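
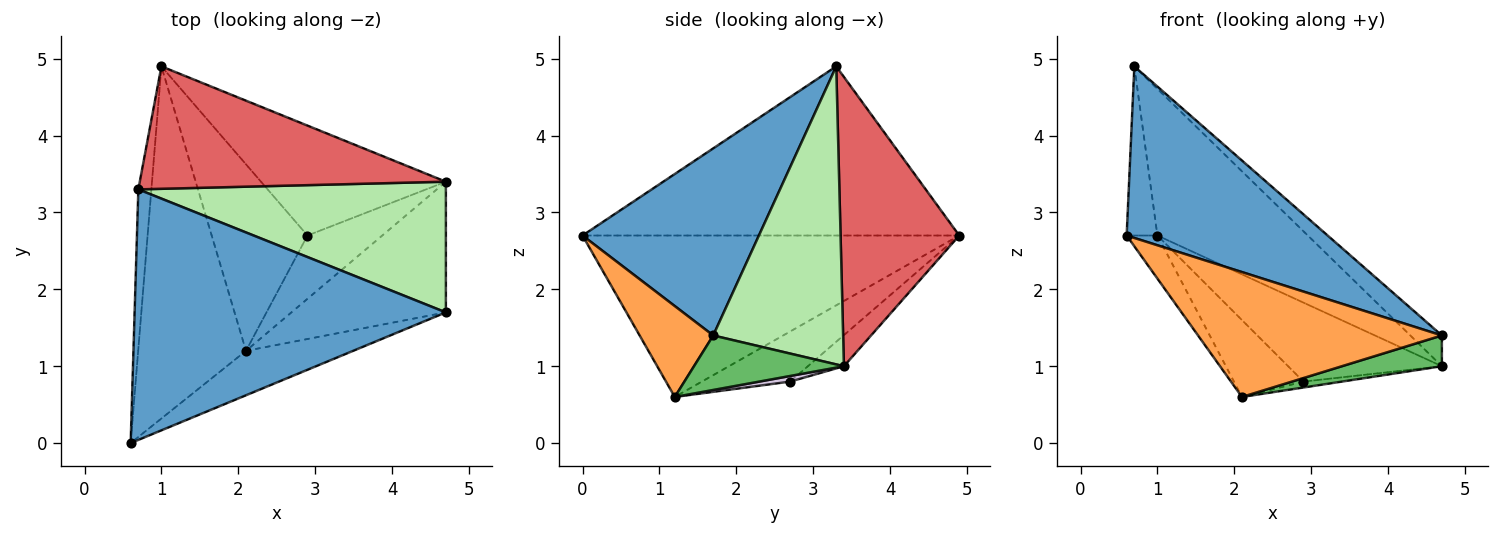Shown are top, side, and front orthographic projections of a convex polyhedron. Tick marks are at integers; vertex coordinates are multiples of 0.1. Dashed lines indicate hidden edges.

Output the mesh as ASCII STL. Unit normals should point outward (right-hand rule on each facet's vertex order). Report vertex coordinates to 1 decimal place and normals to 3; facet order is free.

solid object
 facet normal 0.444 -0.506 0.739
  outer loop
   vertex 0.7 3.3 4.9
   vertex 0.6 0.0 2.7
   vertex 4.7 1.7 1.4
  endloop
 endfacet
 facet normal -0.994 0.081 -0.077
  outer loop
   vertex 0.7 3.3 4.9
   vertex 1.0 4.9 2.7
   vertex 0.6 0.0 2.7
  endloop
 endfacet
 facet normal 0.273 -0.906 -0.322
  outer loop
   vertex 2.1 1.2 0.6
   vertex 4.7 1.7 1.4
   vertex 0.6 0.0 2.7
  endloop
 endfacet
 facet normal -0.830 0.068 -0.554
  outer loop
   vertex 2.1 1.2 0.6
   vertex 0.6 0.0 2.7
   vertex 1.0 4.9 2.7
  endloop
 endfacet
 facet normal 0.325 -0.217 -0.921
  outer loop
   vertex 4.7 3.4 1.0
   vertex 4.7 1.7 1.4
   vertex 2.1 1.2 0.6
  endloop
 endfacet
 facet normal 0.686 0.167 0.708
  outer loop
   vertex 4.7 3.4 1.0
   vertex 0.7 3.3 4.9
   vertex 4.7 1.7 1.4
  endloop
 endfacet
 facet normal 0.518 0.657 0.548
  outer loop
   vertex 4.7 3.4 1.0
   vertex 1.0 4.9 2.7
   vertex 0.7 3.3 4.9
  endloop
 endfacet
 facet normal -0.435 0.343 -0.832
  outer loop
   vertex 2.9 2.7 0.8
   vertex 2.1 1.2 0.6
   vertex 1.0 4.9 2.7
  endloop
 endfacet
 facet normal -0.135 0.578 -0.805
  outer loop
   vertex 2.9 2.7 0.8
   vertex 1.0 4.9 2.7
   vertex 4.7 3.4 1.0
  endloop
 endfacet
 facet normal 0.074 0.093 -0.993
  outer loop
   vertex 2.9 2.7 0.8
   vertex 4.7 3.4 1.0
   vertex 2.1 1.2 0.6
  endloop
 endfacet
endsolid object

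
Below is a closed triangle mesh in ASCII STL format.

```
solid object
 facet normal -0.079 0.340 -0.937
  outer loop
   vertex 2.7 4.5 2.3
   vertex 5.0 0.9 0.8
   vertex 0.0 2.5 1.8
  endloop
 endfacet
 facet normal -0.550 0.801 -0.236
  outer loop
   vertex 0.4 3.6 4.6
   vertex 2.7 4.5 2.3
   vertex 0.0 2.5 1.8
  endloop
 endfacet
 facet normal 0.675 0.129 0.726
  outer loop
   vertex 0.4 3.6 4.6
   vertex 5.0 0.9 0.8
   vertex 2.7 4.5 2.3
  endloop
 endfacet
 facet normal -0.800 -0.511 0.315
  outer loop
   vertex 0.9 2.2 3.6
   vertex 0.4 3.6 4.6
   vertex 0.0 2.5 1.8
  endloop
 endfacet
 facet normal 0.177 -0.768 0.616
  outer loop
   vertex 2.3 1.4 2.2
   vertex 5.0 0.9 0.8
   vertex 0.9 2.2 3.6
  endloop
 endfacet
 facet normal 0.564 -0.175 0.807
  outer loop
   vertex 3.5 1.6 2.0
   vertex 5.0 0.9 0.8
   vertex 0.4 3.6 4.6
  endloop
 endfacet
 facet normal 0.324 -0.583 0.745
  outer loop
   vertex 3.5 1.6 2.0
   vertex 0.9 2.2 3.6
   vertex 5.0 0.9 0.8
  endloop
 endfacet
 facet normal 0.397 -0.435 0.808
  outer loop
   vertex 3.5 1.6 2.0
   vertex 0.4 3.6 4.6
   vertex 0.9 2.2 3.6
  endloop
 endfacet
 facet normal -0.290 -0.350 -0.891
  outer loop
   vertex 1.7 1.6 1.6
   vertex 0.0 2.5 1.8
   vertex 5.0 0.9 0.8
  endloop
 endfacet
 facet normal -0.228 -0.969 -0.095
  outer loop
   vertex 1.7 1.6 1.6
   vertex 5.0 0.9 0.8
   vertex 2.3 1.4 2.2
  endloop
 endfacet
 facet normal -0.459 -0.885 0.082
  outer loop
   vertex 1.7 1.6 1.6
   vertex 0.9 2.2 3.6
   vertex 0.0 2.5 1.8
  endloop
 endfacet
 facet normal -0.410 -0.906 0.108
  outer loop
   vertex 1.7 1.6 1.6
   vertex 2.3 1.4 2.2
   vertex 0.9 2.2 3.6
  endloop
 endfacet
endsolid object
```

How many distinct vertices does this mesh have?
8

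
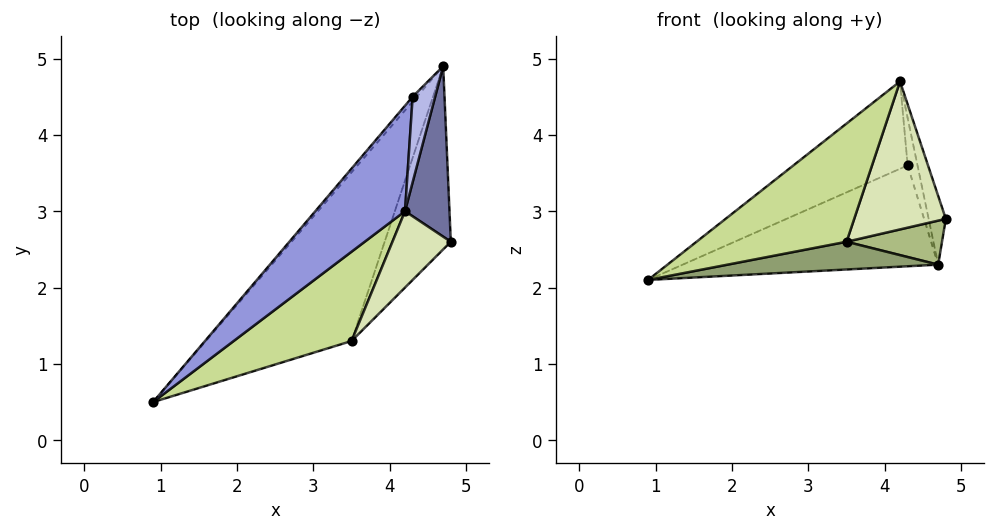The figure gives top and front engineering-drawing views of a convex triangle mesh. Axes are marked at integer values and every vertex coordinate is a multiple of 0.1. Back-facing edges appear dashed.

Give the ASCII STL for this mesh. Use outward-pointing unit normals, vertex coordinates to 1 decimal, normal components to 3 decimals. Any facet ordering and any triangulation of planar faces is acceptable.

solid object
 facet normal 0.950 0.117 0.291
  outer loop
   vertex 4.2 3.0 4.7
   vertex 4.8 2.6 2.9
   vertex 4.7 4.9 2.3
  endloop
 endfacet
 facet normal -0.756 0.654 -0.031
  outer loop
   vertex 4.3 4.5 3.6
   vertex 4.7 4.9 2.3
   vertex 0.9 0.5 2.1
  endloop
 endfacet
 facet normal -0.737 0.431 0.521
  outer loop
   vertex 4.3 4.5 3.6
   vertex 0.9 0.5 2.1
   vertex 4.2 3.0 4.7
  endloop
 endfacet
 facet normal 0.921 0.189 0.341
  outer loop
   vertex 4.3 4.5 3.6
   vertex 4.2 3.0 4.7
   vertex 4.7 4.9 2.3
  endloop
 endfacet
 facet normal 0.233 -0.158 -0.960
  outer loop
   vertex 3.5 1.3 2.6
   vertex 0.9 0.5 2.1
   vertex 4.7 4.9 2.3
  endloop
 endfacet
 facet normal 0.416 -0.212 -0.884
  outer loop
   vertex 3.5 1.3 2.6
   vertex 4.7 4.9 2.3
   vertex 4.8 2.6 2.9
  endloop
 endfacet
 facet normal 0.129 -0.791 0.598
  outer loop
   vertex 3.5 1.3 2.6
   vertex 4.2 3.0 4.7
   vertex 0.9 0.5 2.1
  endloop
 endfacet
 facet normal 0.616 -0.700 0.361
  outer loop
   vertex 3.5 1.3 2.6
   vertex 4.8 2.6 2.9
   vertex 4.2 3.0 4.7
  endloop
 endfacet
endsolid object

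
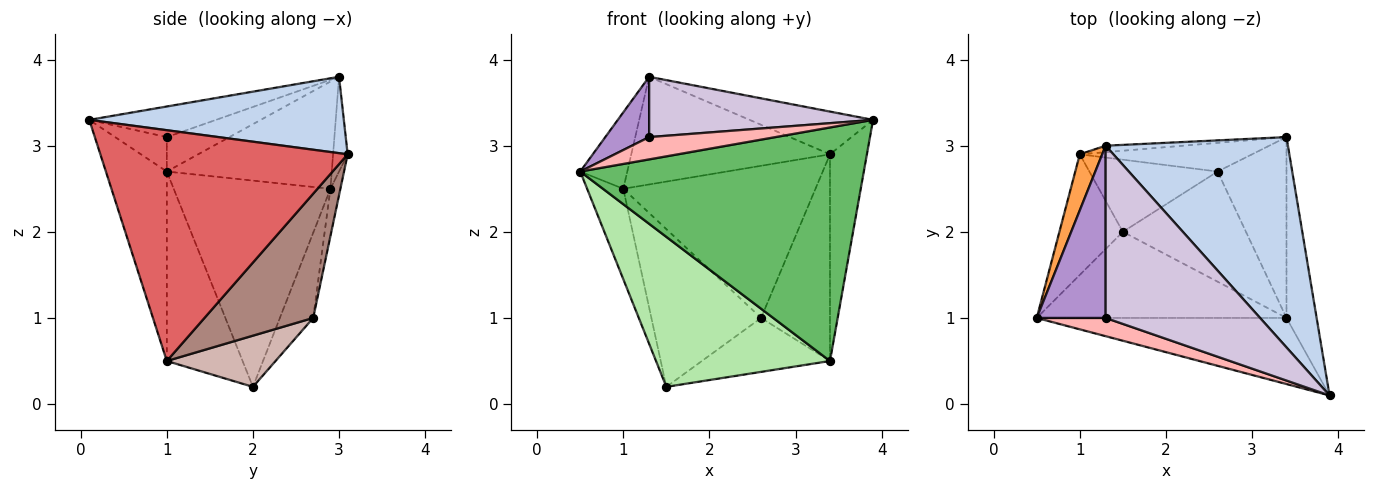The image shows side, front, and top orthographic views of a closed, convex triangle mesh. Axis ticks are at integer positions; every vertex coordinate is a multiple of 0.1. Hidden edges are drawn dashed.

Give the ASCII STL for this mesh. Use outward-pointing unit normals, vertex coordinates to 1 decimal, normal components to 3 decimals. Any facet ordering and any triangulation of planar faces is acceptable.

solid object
 facet normal -0.933 0.215 -0.287
  outer loop
   vertex 1.0 2.9 2.5
   vertex 1.5 2.0 0.2
   vertex 0.5 1.0 2.7
  endloop
 endfacet
 facet normal 0.380 0.184 0.907
  outer loop
   vertex 1.3 3.0 3.8
   vertex 3.9 0.1 3.3
   vertex 3.4 3.1 2.9
  endloop
 endfacet
 facet normal -0.943 0.269 0.197
  outer loop
   vertex 1.3 3.0 3.8
   vertex 1.0 2.9 2.5
   vertex 0.5 1.0 2.7
  endloop
 endfacet
 facet normal -0.073 0.996 -0.060
  outer loop
   vertex 1.3 3.0 3.8
   vertex 3.4 3.1 2.9
   vertex 1.0 2.9 2.5
  endloop
 endfacet
 facet normal -0.202 -0.942 -0.267
  outer loop
   vertex 3.4 1.0 0.5
   vertex 3.9 0.1 3.3
   vertex 0.5 1.0 2.7
  endloop
 endfacet
 facet normal -0.353 -0.811 -0.466
  outer loop
   vertex 3.4 1.0 0.5
   vertex 0.5 1.0 2.7
   vertex 1.5 2.0 0.2
  endloop
 endfacet
 facet normal 0.981 0.146 -0.128
  outer loop
   vertex 3.4 1.0 0.5
   vertex 3.4 3.1 2.9
   vertex 3.9 0.1 3.3
  endloop
 endfacet
 facet normal -0.302 -0.738 0.604
  outer loop
   vertex 1.3 1.0 3.1
   vertex 0.5 1.0 2.7
   vertex 3.9 0.1 3.3
  endloop
 endfacet
 facet normal -0.427 -0.299 0.854
  outer loop
   vertex 1.3 1.0 3.1
   vertex 1.3 3.0 3.8
   vertex 0.5 1.0 2.7
  endloop
 endfacet
 facet normal -0.184 -0.325 0.928
  outer loop
   vertex 1.3 1.0 3.1
   vertex 3.9 0.1 3.3
   vertex 1.3 3.0 3.8
  endloop
 endfacet
 facet normal 0.765 0.485 -0.424
  outer loop
   vertex 2.6 2.7 1.0
   vertex 3.4 3.1 2.9
   vertex 3.4 1.0 0.5
  endloop
 endfacet
 facet normal 0.350 0.412 -0.841
  outer loop
   vertex 2.6 2.7 1.0
   vertex 3.4 1.0 0.5
   vertex 1.5 2.0 0.2
  endloop
 endfacet
 facet normal -0.051 0.981 -0.185
  outer loop
   vertex 2.6 2.7 1.0
   vertex 1.0 2.9 2.5
   vertex 3.4 3.1 2.9
  endloop
 endfacet
 facet normal -0.266 0.877 -0.401
  outer loop
   vertex 2.6 2.7 1.0
   vertex 1.5 2.0 0.2
   vertex 1.0 2.9 2.5
  endloop
 endfacet
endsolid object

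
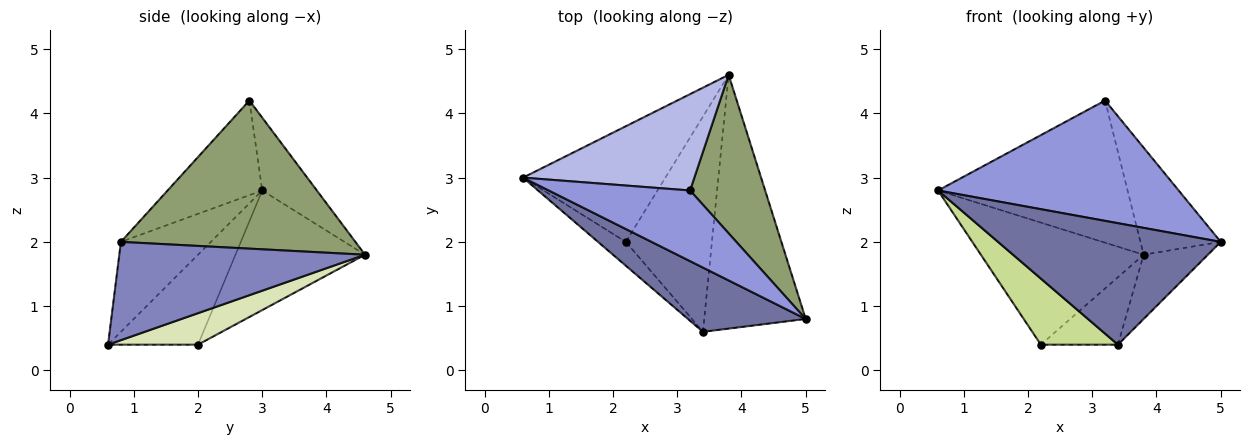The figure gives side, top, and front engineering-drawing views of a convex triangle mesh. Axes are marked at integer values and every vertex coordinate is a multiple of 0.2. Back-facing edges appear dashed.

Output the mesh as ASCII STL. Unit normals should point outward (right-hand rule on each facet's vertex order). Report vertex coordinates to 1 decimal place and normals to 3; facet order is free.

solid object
 facet normal -0.336 -0.833 0.440
  outer loop
   vertex 3.4 0.6 0.4
   vertex 5.0 0.8 2.0
   vertex 0.6 3.0 2.8
  endloop
 endfacet
 facet normal 0.684 0.179 -0.707
  outer loop
   vertex 3.4 0.6 0.4
   vertex 3.8 4.6 1.8
   vertex 5.0 0.8 2.0
  endloop
 endfacet
 facet normal -0.321 -0.817 0.480
  outer loop
   vertex 3.2 2.8 4.2
   vertex 0.6 3.0 2.8
   vertex 5.0 0.8 2.0
  endloop
 endfacet
 facet normal -0.232 0.805 0.546
  outer loop
   vertex 3.2 2.8 4.2
   vertex 3.8 4.6 1.8
   vertex 0.6 3.0 2.8
  endloop
 endfacet
 facet normal 0.853 0.292 0.432
  outer loop
   vertex 3.2 2.8 4.2
   vertex 5.0 0.8 2.0
   vertex 3.8 4.6 1.8
  endloop
 endfacet
 facet normal -0.500 0.629 -0.595
  outer loop
   vertex 2.2 2.0 0.4
   vertex 0.6 3.0 2.8
   vertex 3.8 4.6 1.8
  endloop
 endfacet
 facet normal -0.739 -0.634 -0.229
  outer loop
   vertex 2.2 2.0 0.4
   vertex 3.4 0.6 0.4
   vertex 0.6 3.0 2.8
  endloop
 endfacet
 facet normal 0.329 0.282 -0.901
  outer loop
   vertex 2.2 2.0 0.4
   vertex 3.8 4.6 1.8
   vertex 3.4 0.6 0.4
  endloop
 endfacet
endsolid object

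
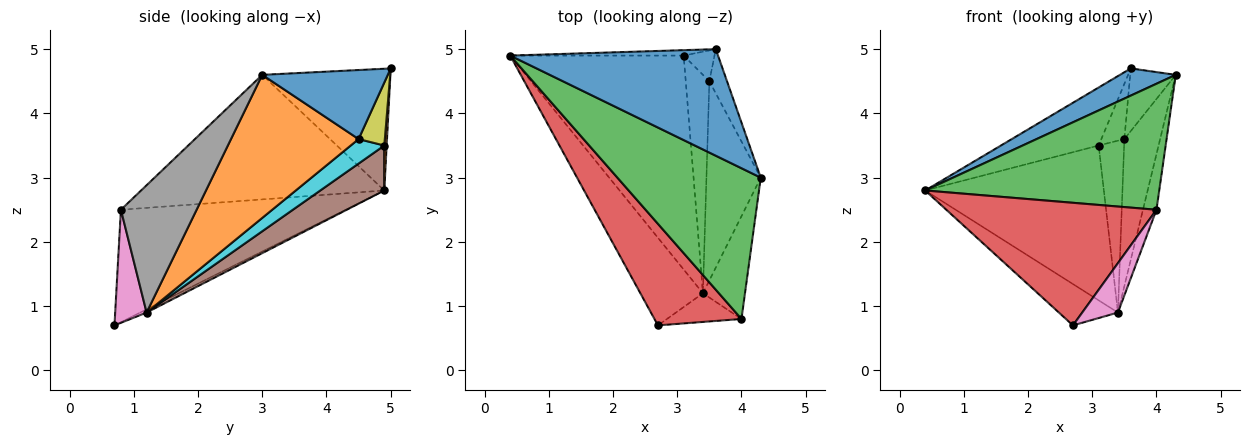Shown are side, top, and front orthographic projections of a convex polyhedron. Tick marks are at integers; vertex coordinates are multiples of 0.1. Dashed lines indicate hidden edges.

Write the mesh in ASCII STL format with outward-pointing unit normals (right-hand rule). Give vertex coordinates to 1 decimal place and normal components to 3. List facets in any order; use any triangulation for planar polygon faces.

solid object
 facet normal -0.494 -0.215 0.843
  outer loop
   vertex 3.6 5.0 4.7
   vertex 0.4 4.9 2.8
   vertex 4.3 3.0 4.6
  endloop
 endfacet
 facet normal 0.024 0.995 -0.093
  outer loop
   vertex 3.1 4.9 3.5
   vertex 0.4 4.9 2.8
   vertex 3.6 5.0 4.7
  endloop
 endfacet
 facet normal -0.555 -0.534 0.638
  outer loop
   vertex 4.0 0.8 2.5
   vertex 4.3 3.0 4.6
   vertex 0.4 4.9 2.8
  endloop
 endfacet
 facet normal -0.636 -0.594 0.492
  outer loop
   vertex 4.0 0.8 2.5
   vertex 0.4 4.9 2.8
   vertex 2.7 0.7 0.7
  endloop
 endfacet
 facet normal -0.046 0.426 -0.903
  outer loop
   vertex 3.4 1.2 0.9
   vertex 2.7 0.7 0.7
   vertex 0.4 4.9 2.8
  endloop
 endfacet
 facet normal 0.206 0.574 -0.793
  outer loop
   vertex 3.4 1.2 0.9
   vertex 0.4 4.9 2.8
   vertex 3.1 4.9 3.5
  endloop
 endfacet
 facet normal 0.606 -0.688 -0.399
  outer loop
   vertex 3.4 1.2 0.9
   vertex 4.0 0.8 2.5
   vertex 2.7 0.7 0.7
  endloop
 endfacet
 facet normal 0.936 0.167 -0.309
  outer loop
   vertex 3.4 1.2 0.9
   vertex 4.3 3.0 4.6
   vertex 4.0 0.8 2.5
  endloop
 endfacet
 facet normal 0.705 0.619 -0.345
  outer loop
   vertex 3.5 4.5 3.6
   vertex 3.1 4.9 3.5
   vertex 3.6 5.0 4.7
  endloop
 endfacet
 facet normal 0.632 0.479 -0.609
  outer loop
   vertex 3.5 4.5 3.6
   vertex 3.4 1.2 0.9
   vertex 3.1 4.9 3.5
  endloop
 endfacet
 facet normal 0.914 0.332 -0.234
  outer loop
   vertex 3.5 4.5 3.6
   vertex 3.6 5.0 4.7
   vertex 4.3 3.0 4.6
  endloop
 endfacet
 facet normal 0.904 0.253 -0.343
  outer loop
   vertex 3.5 4.5 3.6
   vertex 4.3 3.0 4.6
   vertex 3.4 1.2 0.9
  endloop
 endfacet
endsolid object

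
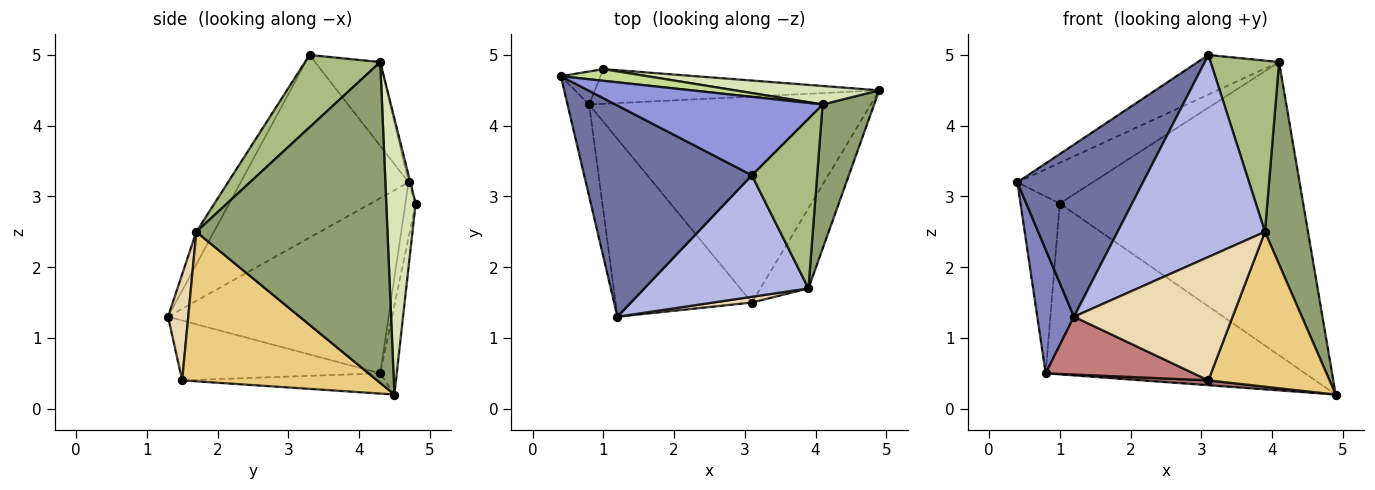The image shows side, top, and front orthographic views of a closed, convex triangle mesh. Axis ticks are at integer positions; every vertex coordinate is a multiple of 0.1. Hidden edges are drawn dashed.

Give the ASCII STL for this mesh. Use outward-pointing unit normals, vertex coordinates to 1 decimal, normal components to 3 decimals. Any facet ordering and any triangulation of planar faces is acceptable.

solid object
 facet normal -0.645 -0.483 0.592
  outer loop
   vertex 3.1 3.3 5.0
   vertex 0.4 4.7 3.2
   vertex 1.2 1.3 1.3
  endloop
 endfacet
 facet normal -0.979 -0.163 -0.121
  outer loop
   vertex 0.8 4.3 0.5
   vertex 1.2 1.3 1.3
   vertex 0.4 4.7 3.2
  endloop
 endfacet
 facet normal -0.340 0.424 0.840
  outer loop
   vertex 4.1 4.3 4.9
   vertex 0.4 4.7 3.2
   vertex 3.1 3.3 5.0
  endloop
 endfacet
 facet normal -0.102 -0.852 0.513
  outer loop
   vertex 3.9 1.7 2.5
   vertex 3.1 3.3 5.0
   vertex 1.2 1.3 1.3
  endloop
 endfacet
 facet normal 0.964 -0.217 0.155
  outer loop
   vertex 3.9 1.7 2.5
   vertex 4.9 4.5 0.2
   vertex 4.1 4.3 4.9
  endloop
 endfacet
 facet normal 0.615 -0.560 0.555
  outer loop
   vertex 3.9 1.7 2.5
   vertex 4.1 4.3 4.9
   vertex 3.1 3.3 5.0
  endloop
 endfacet
 facet normal -0.023 0.961 0.275
  outer loop
   vertex 1.0 4.8 2.9
   vertex 0.4 4.7 3.2
   vertex 4.1 4.3 4.9
  endloop
 endfacet
 facet normal 0.119 0.991 0.063
  outer loop
   vertex 1.0 4.8 2.9
   vertex 4.1 4.3 4.9
   vertex 4.9 4.5 0.2
  endloop
 endfacet
 facet normal -0.248 0.952 -0.178
  outer loop
   vertex 1.0 4.8 2.9
   vertex 0.8 4.3 0.5
   vertex 0.4 4.7 3.2
  endloop
 endfacet
 facet normal -0.062 0.978 -0.199
  outer loop
   vertex 1.0 4.8 2.9
   vertex 4.9 4.5 0.2
   vertex 0.8 4.3 0.5
  endloop
 endfacet
 facet normal 0.819 -0.509 -0.264
  outer loop
   vertex 3.1 1.5 0.4
   vertex 4.9 4.5 0.2
   vertex 3.9 1.7 2.5
  endloop
 endfacet
 facet normal 0.126 -0.991 0.046
  outer loop
   vertex 3.1 1.5 0.4
   vertex 3.9 1.7 2.5
   vertex 1.2 1.3 1.3
  endloop
 endfacet
 facet normal -0.072 -0.023 -0.997
  outer loop
   vertex 3.1 1.5 0.4
   vertex 0.8 4.3 0.5
   vertex 4.9 4.5 0.2
  endloop
 endfacet
 facet normal -0.386 -0.285 -0.877
  outer loop
   vertex 3.1 1.5 0.4
   vertex 1.2 1.3 1.3
   vertex 0.8 4.3 0.5
  endloop
 endfacet
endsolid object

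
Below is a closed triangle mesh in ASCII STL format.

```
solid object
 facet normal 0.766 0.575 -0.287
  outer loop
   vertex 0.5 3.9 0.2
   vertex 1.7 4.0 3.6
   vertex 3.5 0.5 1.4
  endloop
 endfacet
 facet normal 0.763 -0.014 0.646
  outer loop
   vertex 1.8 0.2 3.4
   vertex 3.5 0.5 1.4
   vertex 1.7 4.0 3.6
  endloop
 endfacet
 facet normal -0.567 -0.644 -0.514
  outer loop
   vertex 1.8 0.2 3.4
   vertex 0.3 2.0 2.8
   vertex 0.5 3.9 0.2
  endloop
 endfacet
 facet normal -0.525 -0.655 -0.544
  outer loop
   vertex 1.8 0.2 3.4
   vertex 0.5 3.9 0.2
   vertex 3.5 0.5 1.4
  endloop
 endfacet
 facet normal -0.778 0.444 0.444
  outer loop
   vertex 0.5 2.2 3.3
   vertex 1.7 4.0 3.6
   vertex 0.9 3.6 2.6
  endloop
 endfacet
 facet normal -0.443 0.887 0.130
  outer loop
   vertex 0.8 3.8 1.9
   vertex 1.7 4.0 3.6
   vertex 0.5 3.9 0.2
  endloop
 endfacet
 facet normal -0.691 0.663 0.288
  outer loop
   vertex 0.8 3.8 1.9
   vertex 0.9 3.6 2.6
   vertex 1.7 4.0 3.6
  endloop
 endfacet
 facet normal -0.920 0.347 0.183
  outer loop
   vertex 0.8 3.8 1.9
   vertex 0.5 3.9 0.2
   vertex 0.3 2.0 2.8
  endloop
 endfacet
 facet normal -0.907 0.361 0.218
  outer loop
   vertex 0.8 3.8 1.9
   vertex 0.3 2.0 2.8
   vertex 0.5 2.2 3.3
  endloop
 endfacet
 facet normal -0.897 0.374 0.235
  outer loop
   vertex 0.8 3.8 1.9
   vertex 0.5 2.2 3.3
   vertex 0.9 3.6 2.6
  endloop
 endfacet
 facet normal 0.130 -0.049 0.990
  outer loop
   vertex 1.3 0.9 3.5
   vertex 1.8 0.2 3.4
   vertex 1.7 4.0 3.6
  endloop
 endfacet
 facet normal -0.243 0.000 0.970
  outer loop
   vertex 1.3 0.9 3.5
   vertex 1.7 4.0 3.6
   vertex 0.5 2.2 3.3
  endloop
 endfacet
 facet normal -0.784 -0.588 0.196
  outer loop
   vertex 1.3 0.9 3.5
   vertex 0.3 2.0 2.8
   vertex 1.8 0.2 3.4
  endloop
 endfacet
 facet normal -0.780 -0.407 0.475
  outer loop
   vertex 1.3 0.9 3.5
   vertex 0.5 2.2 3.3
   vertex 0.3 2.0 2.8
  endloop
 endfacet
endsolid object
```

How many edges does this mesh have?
21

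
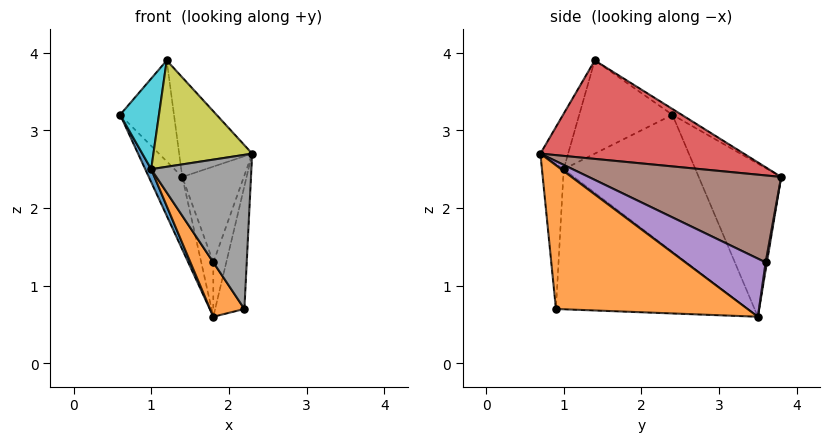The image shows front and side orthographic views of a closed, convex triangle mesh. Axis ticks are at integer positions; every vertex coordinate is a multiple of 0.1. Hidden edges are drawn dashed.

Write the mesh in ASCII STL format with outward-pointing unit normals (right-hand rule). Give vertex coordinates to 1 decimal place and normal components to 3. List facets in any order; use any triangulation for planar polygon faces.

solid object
 facet normal -0.895 0.363 -0.259
  outer loop
   vertex 1.4 3.8 2.4
   vertex 1.8 3.5 0.6
   vertex 0.6 2.4 3.2
  endloop
 endfacet
 facet normal 0.988 0.151 -0.034
  outer loop
   vertex 2.2 0.9 0.7
   vertex 1.8 3.5 0.6
   vertex 2.3 0.7 2.7
  endloop
 endfacet
 facet normal -0.092 0.533 0.841
  outer loop
   vertex 1.2 1.4 3.9
   vertex 1.4 3.8 2.4
   vertex 0.6 2.4 3.2
  endloop
 endfacet
 facet normal 0.783 0.281 0.554
  outer loop
   vertex 1.2 1.4 3.9
   vertex 2.3 0.7 2.7
   vertex 1.4 3.8 2.4
  endloop
 endfacet
 facet normal 0.987 0.159 -0.023
  outer loop
   vertex 1.8 3.6 1.3
   vertex 2.3 0.7 2.7
   vertex 1.8 3.5 0.6
  endloop
 endfacet
 facet normal 0.915 0.293 0.279
  outer loop
   vertex 1.8 3.6 1.3
   vertex 1.4 3.8 2.4
   vertex 2.3 0.7 2.7
  endloop
 endfacet
 facet normal 0.105 0.984 -0.141
  outer loop
   vertex 1.8 3.6 1.3
   vertex 1.8 3.5 0.6
   vertex 1.4 3.8 2.4
  endloop
 endfacet
 facet normal -0.211 -0.974 -0.087
  outer loop
   vertex 1.0 1.0 2.5
   vertex 2.2 0.9 0.7
   vertex 2.3 0.7 2.7
  endloop
 endfacet
 facet normal -0.258 -0.919 0.299
  outer loop
   vertex 1.0 1.0 2.5
   vertex 2.3 0.7 2.7
   vertex 1.2 1.4 3.9
  endloop
 endfacet
 facet normal -0.897 -0.374 0.235
  outer loop
   vertex 1.0 1.0 2.5
   vertex 1.2 1.4 3.9
   vertex 0.6 2.4 3.2
  endloop
 endfacet
 facet normal -0.901 -0.041 -0.433
  outer loop
   vertex 1.0 1.0 2.5
   vertex 0.6 2.4 3.2
   vertex 1.8 3.5 0.6
  endloop
 endfacet
 facet normal -0.827 -0.148 -0.543
  outer loop
   vertex 1.0 1.0 2.5
   vertex 1.8 3.5 0.6
   vertex 2.2 0.9 0.7
  endloop
 endfacet
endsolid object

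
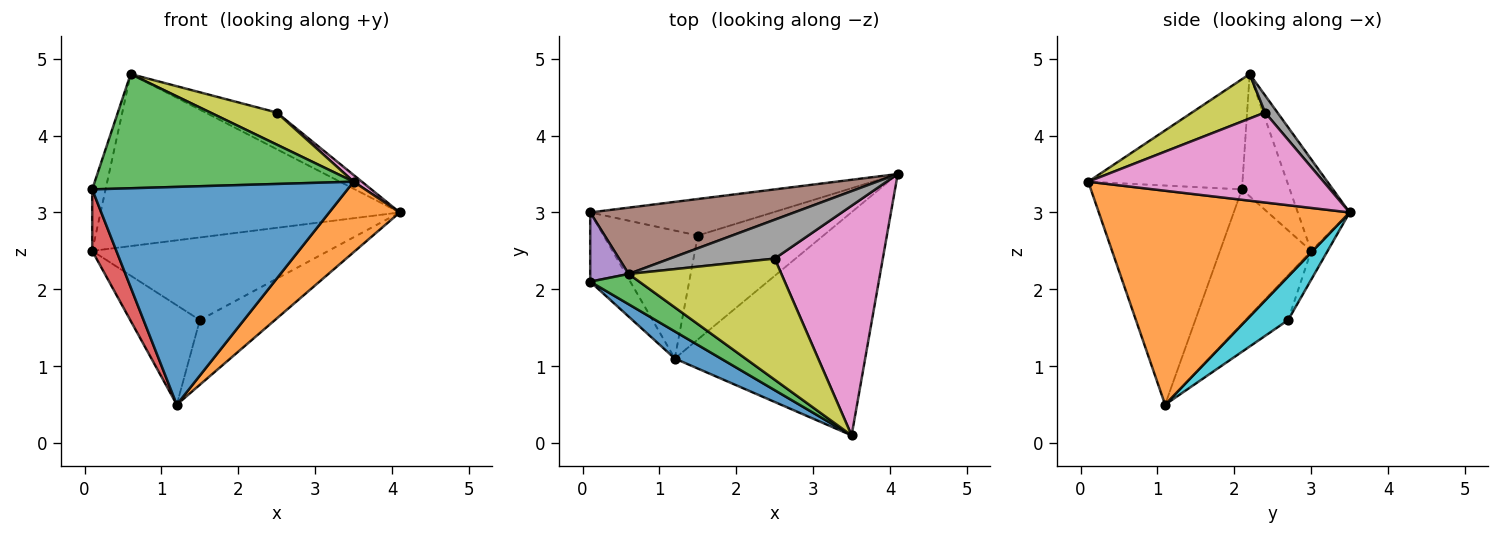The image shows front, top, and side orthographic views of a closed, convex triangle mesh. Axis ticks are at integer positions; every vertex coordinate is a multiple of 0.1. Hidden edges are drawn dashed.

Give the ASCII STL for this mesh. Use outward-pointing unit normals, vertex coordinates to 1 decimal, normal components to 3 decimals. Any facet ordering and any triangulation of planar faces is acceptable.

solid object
 facet normal -0.506 -0.856 0.107
  outer loop
   vertex 1.2 1.1 0.5
   vertex 3.5 0.1 3.4
   vertex 0.1 2.1 3.3
  endloop
 endfacet
 facet normal 0.731 -0.206 -0.651
  outer loop
   vertex 1.2 1.1 0.5
   vertex 4.1 3.5 3.0
   vertex 3.5 0.1 3.4
  endloop
 endfacet
 facet normal -0.499 -0.838 0.222
  outer loop
   vertex 0.6 2.2 4.8
   vertex 0.1 2.1 3.3
   vertex 3.5 0.1 3.4
  endloop
 endfacet
 facet normal -0.929 -0.246 -0.277
  outer loop
   vertex 0.1 3.0 2.5
   vertex 1.2 1.1 0.5
   vertex 0.1 2.1 3.3
  endloop
 endfacet
 facet normal -0.922 0.258 0.290
  outer loop
   vertex 0.1 3.0 2.5
   vertex 0.1 2.1 3.3
   vertex 0.6 2.2 4.8
  endloop
 endfacet
 facet normal -0.160 0.921 0.355
  outer loop
   vertex 0.1 3.0 2.5
   vertex 0.6 2.2 4.8
   vertex 4.1 3.5 3.0
  endloop
 endfacet
 facet normal 0.640 -0.023 0.768
  outer loop
   vertex 2.5 2.4 4.3
   vertex 3.5 0.1 3.4
   vertex 4.1 3.5 3.0
  endloop
 endfacet
 facet normal 0.118 0.681 0.722
  outer loop
   vertex 2.5 2.4 4.3
   vertex 4.1 3.5 3.0
   vertex 0.6 2.2 4.8
  endloop
 endfacet
 facet normal 0.271 -0.246 0.931
  outer loop
   vertex 2.5 2.4 4.3
   vertex 0.6 2.2 4.8
   vertex 3.5 0.1 3.4
  endloop
 endfacet
 facet normal 0.283 0.507 -0.814
  outer loop
   vertex 1.5 2.7 1.6
   vertex 4.1 3.5 3.0
   vertex 1.2 1.1 0.5
  endloop
 endfacet
 facet normal -0.064 0.913 -0.403
  outer loop
   vertex 1.5 2.7 1.6
   vertex 0.1 3.0 2.5
   vertex 4.1 3.5 3.0
  endloop
 endfacet
 facet normal -0.352 0.574 -0.739
  outer loop
   vertex 1.5 2.7 1.6
   vertex 1.2 1.1 0.5
   vertex 0.1 3.0 2.5
  endloop
 endfacet
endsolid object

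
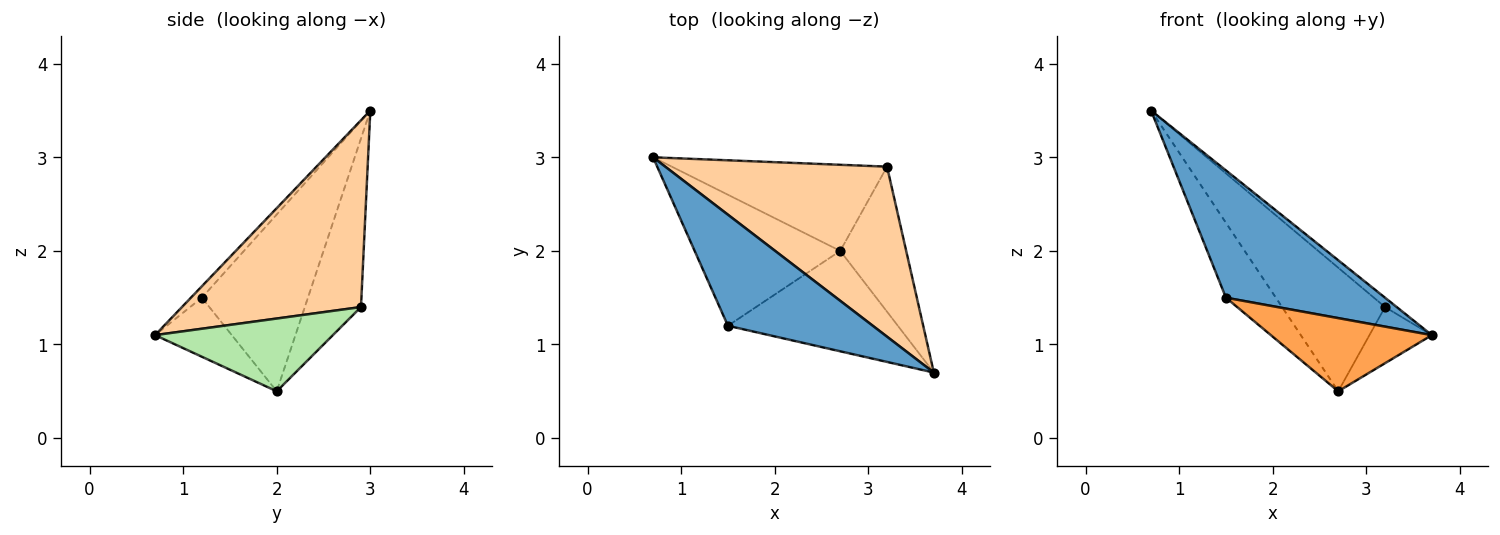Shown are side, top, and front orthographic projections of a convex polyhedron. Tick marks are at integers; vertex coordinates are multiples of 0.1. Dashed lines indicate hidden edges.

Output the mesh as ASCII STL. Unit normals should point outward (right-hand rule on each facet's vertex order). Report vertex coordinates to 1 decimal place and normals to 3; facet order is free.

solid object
 facet normal -0.052 -0.752 0.657
  outer loop
   vertex 1.5 1.2 1.5
   vertex 3.7 0.7 1.1
   vertex 0.7 3.0 3.5
  endloop
 endfacet
 facet normal -0.726 0.341 -0.598
  outer loop
   vertex 1.5 1.2 1.5
   vertex 0.7 3.0 3.5
   vertex 2.7 2.0 0.5
  endloop
 endfacet
 facet normal -0.270 -0.567 -0.778
  outer loop
   vertex 1.5 1.2 1.5
   vertex 2.7 2.0 0.5
   vertex 3.7 0.7 1.1
  endloop
 endfacet
 facet normal 0.644 0.042 0.764
  outer loop
   vertex 3.2 2.9 1.4
   vertex 0.7 3.0 3.5
   vertex 3.7 0.7 1.1
  endloop
 endfacet
 facet normal -0.408 0.749 -0.522
  outer loop
   vertex 3.2 2.9 1.4
   vertex 2.7 2.0 0.5
   vertex 0.7 3.0 3.5
  endloop
 endfacet
 facet normal 0.717 0.252 -0.650
  outer loop
   vertex 3.2 2.9 1.4
   vertex 3.7 0.7 1.1
   vertex 2.7 2.0 0.5
  endloop
 endfacet
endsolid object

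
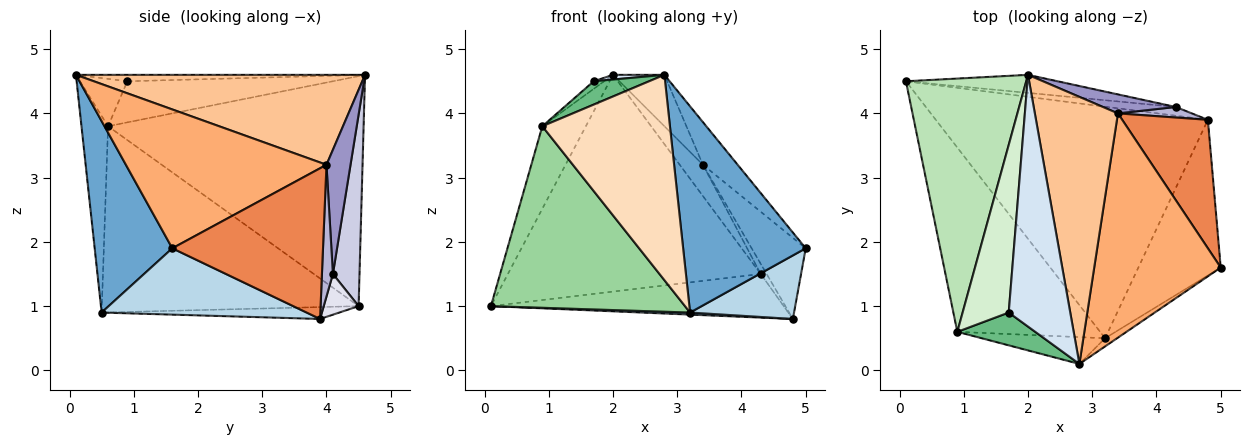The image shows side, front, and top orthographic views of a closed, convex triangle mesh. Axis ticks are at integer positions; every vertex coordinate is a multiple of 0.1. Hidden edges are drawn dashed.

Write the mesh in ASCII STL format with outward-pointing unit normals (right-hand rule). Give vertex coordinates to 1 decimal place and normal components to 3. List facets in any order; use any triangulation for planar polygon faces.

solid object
 facet normal 0.535 -0.844 -0.033
  outer loop
   vertex 3.2 0.5 0.9
   vertex 5.0 1.6 1.9
   vertex 2.8 0.1 4.6
  endloop
 endfacet
 facet normal -0.044 -0.009 -0.999
  outer loop
   vertex 3.2 0.5 0.9
   vertex 0.1 4.5 1.0
   vertex 4.8 3.9 0.8
  endloop
 endfacet
 facet normal 0.598 -0.303 -0.742
  outer loop
   vertex 3.2 0.5 0.9
   vertex 4.8 3.9 0.8
   vertex 5.0 1.6 1.9
  endloop
 endfacet
 facet normal -0.104 -0.018 0.994
  outer loop
   vertex 1.7 0.9 4.5
   vertex 2.8 0.1 4.6
   vertex 2.0 4.6 4.6
  endloop
 endfacet
 facet normal 0.830 0.298 0.472
  outer loop
   vertex 3.4 4.0 3.2
   vertex 5.0 1.6 1.9
   vertex 4.8 3.9 0.8
  endloop
 endfacet
 facet normal 0.733 0.127 0.668
  outer loop
   vertex 3.4 4.0 3.2
   vertex 2.8 0.1 4.6
   vertex 5.0 1.6 1.9
  endloop
 endfacet
 facet normal 0.728 0.129 0.673
  outer loop
   vertex 3.4 4.0 3.2
   vertex 2.0 4.6 4.6
   vertex 2.8 0.1 4.6
  endloop
 endfacet
 facet normal -0.202 -0.971 -0.127
  outer loop
   vertex 0.9 0.6 3.8
   vertex 3.2 0.5 0.9
   vertex 2.8 0.1 4.6
  endloop
 endfacet
 facet normal -0.444 -0.519 0.730
  outer loop
   vertex 0.9 0.6 3.8
   vertex 2.8 0.1 4.6
   vertex 1.7 0.9 4.5
  endloop
 endfacet
 facet normal -0.680 -0.514 -0.522
  outer loop
   vertex 0.9 0.6 3.8
   vertex 0.1 4.5 1.0
   vertex 3.2 0.5 0.9
  endloop
 endfacet
 facet normal -0.876 0.149 0.458
  outer loop
   vertex 0.9 0.6 3.8
   vertex 2.0 4.6 4.6
   vertex 0.1 4.5 1.0
  endloop
 endfacet
 facet normal -0.665 0.034 0.746
  outer loop
   vertex 0.9 0.6 3.8
   vertex 1.7 0.9 4.5
   vertex 2.0 4.6 4.6
  endloop
 endfacet
 facet normal 0.663 0.640 0.389
  outer loop
   vertex 4.3 4.1 1.5
   vertex 2.0 4.6 4.6
   vertex 3.4 4.0 3.2
  endloop
 endfacet
 facet normal 0.790 0.424 0.443
  outer loop
   vertex 4.3 4.1 1.5
   vertex 3.4 4.0 3.2
   vertex 4.8 3.9 0.8
  endloop
 endfacet
 facet normal 0.104 0.991 -0.083
  outer loop
   vertex 4.3 4.1 1.5
   vertex 0.1 4.5 1.0
   vertex 2.0 4.6 4.6
  endloop
 endfacet
 facet normal 0.116 0.974 -0.195
  outer loop
   vertex 4.3 4.1 1.5
   vertex 4.8 3.9 0.8
   vertex 0.1 4.5 1.0
  endloop
 endfacet
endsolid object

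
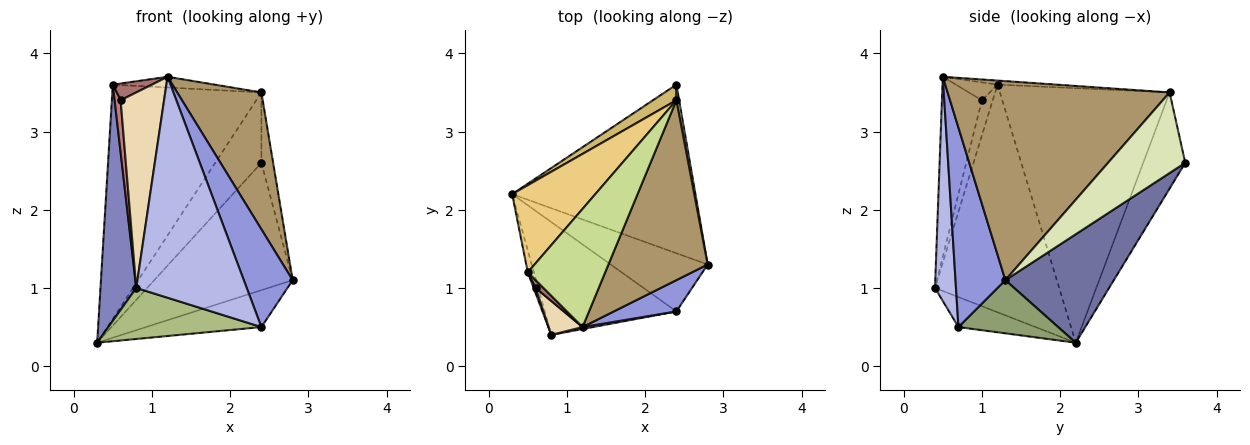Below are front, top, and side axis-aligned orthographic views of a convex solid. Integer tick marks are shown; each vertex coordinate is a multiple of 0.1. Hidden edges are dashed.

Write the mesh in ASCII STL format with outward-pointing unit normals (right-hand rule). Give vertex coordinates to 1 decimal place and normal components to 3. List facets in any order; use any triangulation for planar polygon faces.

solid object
 facet normal 0.427 0.545 -0.722
  outer loop
   vertex 2.4 3.6 2.6
   vertex 2.8 1.3 1.1
   vertex 0.3 2.2 0.3
  endloop
 endfacet
 facet normal -0.961 -0.277 -0.026
  outer loop
   vertex 0.5 1.2 3.6
   vertex 0.3 2.2 0.3
   vertex 0.8 0.4 1.0
  endloop
 endfacet
 facet normal 0.697 -0.683 0.219
  outer loop
   vertex 2.4 0.7 0.5
   vertex 2.8 1.3 1.1
   vertex 1.2 0.5 3.7
  endloop
 endfacet
 facet normal 0.187 -0.982 0.009
  outer loop
   vertex 2.4 0.7 0.5
   vertex 1.2 0.5 3.7
   vertex 0.8 0.4 1.0
  endloop
 endfacet
 facet normal 0.420 0.486 -0.766
  outer loop
   vertex 2.4 0.7 0.5
   vertex 0.3 2.2 0.3
   vertex 2.8 1.3 1.1
  endloop
 endfacet
 facet normal -0.203 -0.403 -0.892
  outer loop
   vertex 2.4 0.7 0.5
   vertex 0.8 0.4 1.0
   vertex 0.3 2.2 0.3
  endloop
 endfacet
 facet normal -0.052 0.090 0.995
  outer loop
   vertex 2.4 3.4 3.5
   vertex 0.5 1.2 3.6
   vertex 1.2 0.5 3.7
  endloop
 endfacet
 facet normal 0.988 0.150 0.033
  outer loop
   vertex 2.4 3.4 3.5
   vertex 2.8 1.3 1.1
   vertex 2.4 3.6 2.6
  endloop
 endfacet
 facet normal 0.847 -0.322 0.423
  outer loop
   vertex 2.4 3.4 3.5
   vertex 1.2 0.5 3.7
   vertex 2.8 1.3 1.1
  endloop
 endfacet
 facet normal -0.664 0.730 0.162
  outer loop
   vertex 2.4 3.4 3.5
   vertex 2.4 3.6 2.6
   vertex 0.3 2.2 0.3
  endloop
 endfacet
 facet normal -0.730 0.641 0.238
  outer loop
   vertex 2.4 3.4 3.5
   vertex 0.3 2.2 0.3
   vertex 0.5 1.2 3.6
  endloop
 endfacet
 facet normal -0.672 -0.730 0.127
  outer loop
   vertex 0.6 1.0 3.4
   vertex 0.8 0.4 1.0
   vertex 1.2 0.5 3.7
  endloop
 endfacet
 facet normal -0.695 -0.652 0.304
  outer loop
   vertex 0.6 1.0 3.4
   vertex 1.2 0.5 3.7
   vertex 0.5 1.2 3.6
  endloop
 endfacet
 facet normal -0.873 -0.485 0.049
  outer loop
   vertex 0.6 1.0 3.4
   vertex 0.5 1.2 3.6
   vertex 0.8 0.4 1.0
  endloop
 endfacet
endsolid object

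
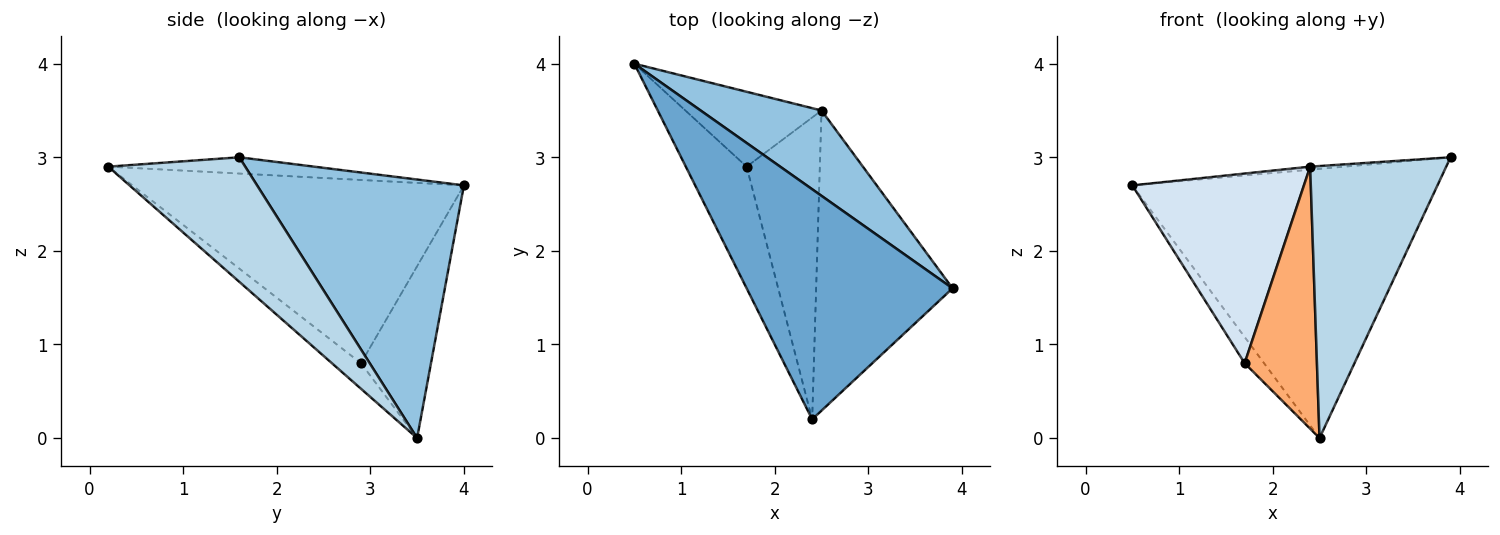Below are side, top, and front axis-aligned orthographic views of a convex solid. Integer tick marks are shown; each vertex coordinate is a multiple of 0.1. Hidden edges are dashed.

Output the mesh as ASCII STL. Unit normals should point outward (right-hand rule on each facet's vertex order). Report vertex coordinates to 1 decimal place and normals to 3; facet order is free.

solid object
 facet normal -0.079 0.013 0.997
  outer loop
   vertex 2.4 0.2 2.9
   vertex 3.9 1.6 3.0
   vertex 0.5 4.0 2.7
  endloop
 endfacet
 facet normal 0.543 0.801 0.254
  outer loop
   vertex 2.5 3.5 0.0
   vertex 0.5 4.0 2.7
   vertex 3.9 1.6 3.0
  endloop
 endfacet
 facet normal 0.560 -0.556 -0.614
  outer loop
   vertex 2.5 3.5 0.0
   vertex 3.9 1.6 3.0
   vertex 2.4 0.2 2.9
  endloop
 endfacet
 facet normal -0.852 -0.441 -0.283
  outer loop
   vertex 1.7 2.9 0.8
   vertex 2.4 0.2 2.9
   vertex 0.5 4.0 2.7
  endloop
 endfacet
 facet normal -0.766 0.212 -0.607
  outer loop
   vertex 1.7 2.9 0.8
   vertex 0.5 4.0 2.7
   vertex 2.5 3.5 0.0
  endloop
 endfacet
 facet normal -0.255 -0.634 -0.730
  outer loop
   vertex 1.7 2.9 0.8
   vertex 2.5 3.5 0.0
   vertex 2.4 0.2 2.9
  endloop
 endfacet
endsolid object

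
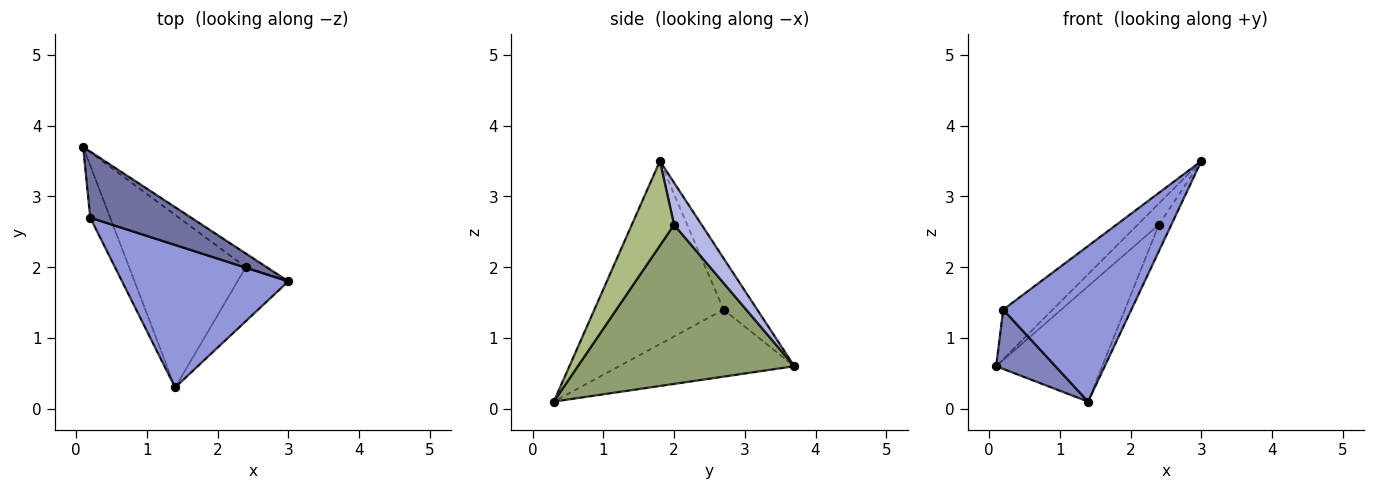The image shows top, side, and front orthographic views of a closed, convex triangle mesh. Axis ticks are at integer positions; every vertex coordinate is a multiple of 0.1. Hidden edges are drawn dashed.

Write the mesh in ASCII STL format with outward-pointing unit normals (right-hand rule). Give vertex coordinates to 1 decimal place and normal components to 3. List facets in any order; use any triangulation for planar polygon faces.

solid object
 facet normal -0.377 0.555 0.741
  outer loop
   vertex 0.2 2.7 1.4
   vertex 3.0 1.8 3.5
   vertex 0.1 3.7 0.6
  endloop
 endfacet
 facet normal -0.912 -0.309 -0.272
  outer loop
   vertex 0.2 2.7 1.4
   vertex 0.1 3.7 0.6
   vertex 1.4 0.3 0.1
  endloop
 endfacet
 facet normal -0.597 -0.592 0.542
  outer loop
   vertex 0.2 2.7 1.4
   vertex 1.4 0.3 0.1
   vertex 3.0 1.8 3.5
  endloop
 endfacet
 facet normal 0.738 0.568 -0.366
  outer loop
   vertex 2.4 2.0 2.6
   vertex 0.1 3.7 0.6
   vertex 3.0 1.8 3.5
  endloop
 endfacet
 facet normal 0.750 0.368 -0.550
  outer loop
   vertex 2.4 2.0 2.6
   vertex 1.4 0.3 0.1
   vertex 0.1 3.7 0.6
  endloop
 endfacet
 facet normal 0.831 0.246 -0.499
  outer loop
   vertex 2.4 2.0 2.6
   vertex 3.0 1.8 3.5
   vertex 1.4 0.3 0.1
  endloop
 endfacet
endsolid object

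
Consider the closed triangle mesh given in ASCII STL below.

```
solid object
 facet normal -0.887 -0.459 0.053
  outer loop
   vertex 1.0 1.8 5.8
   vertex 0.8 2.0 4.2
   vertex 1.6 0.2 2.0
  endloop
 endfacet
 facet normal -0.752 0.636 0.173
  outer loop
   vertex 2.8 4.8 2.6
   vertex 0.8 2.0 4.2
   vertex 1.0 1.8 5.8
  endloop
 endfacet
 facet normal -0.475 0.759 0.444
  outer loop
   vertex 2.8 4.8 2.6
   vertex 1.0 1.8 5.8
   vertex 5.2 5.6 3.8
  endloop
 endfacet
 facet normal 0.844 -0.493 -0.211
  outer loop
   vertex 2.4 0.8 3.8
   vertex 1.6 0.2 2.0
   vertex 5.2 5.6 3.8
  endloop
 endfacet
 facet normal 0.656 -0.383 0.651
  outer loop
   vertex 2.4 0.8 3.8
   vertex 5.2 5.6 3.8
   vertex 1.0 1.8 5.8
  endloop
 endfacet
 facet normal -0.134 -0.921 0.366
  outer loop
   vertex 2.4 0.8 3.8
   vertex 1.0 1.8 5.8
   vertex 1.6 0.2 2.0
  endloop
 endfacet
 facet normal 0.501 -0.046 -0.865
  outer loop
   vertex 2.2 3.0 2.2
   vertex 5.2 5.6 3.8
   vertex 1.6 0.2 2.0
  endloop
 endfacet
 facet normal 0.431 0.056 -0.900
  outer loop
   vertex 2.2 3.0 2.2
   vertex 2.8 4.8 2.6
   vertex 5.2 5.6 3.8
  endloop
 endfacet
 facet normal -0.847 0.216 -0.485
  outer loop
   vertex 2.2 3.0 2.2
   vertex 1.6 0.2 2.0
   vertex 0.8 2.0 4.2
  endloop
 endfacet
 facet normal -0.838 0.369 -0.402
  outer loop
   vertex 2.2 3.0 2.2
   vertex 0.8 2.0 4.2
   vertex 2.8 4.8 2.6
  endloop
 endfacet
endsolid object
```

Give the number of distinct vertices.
7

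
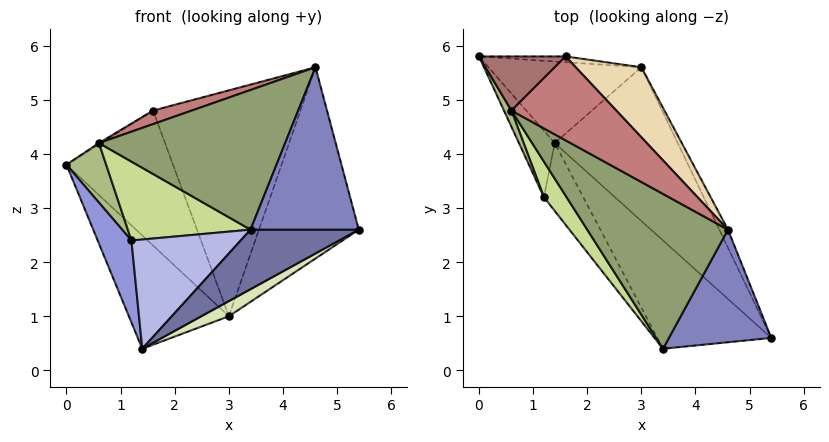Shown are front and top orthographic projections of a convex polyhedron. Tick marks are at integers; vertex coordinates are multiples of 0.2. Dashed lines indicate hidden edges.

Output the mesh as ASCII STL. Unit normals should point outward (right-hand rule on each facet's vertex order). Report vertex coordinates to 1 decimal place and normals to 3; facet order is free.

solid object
 facet normal 0.048 -0.481 -0.875
  outer loop
   vertex 1.4 4.2 0.4
   vertex 5.4 0.6 2.6
   vertex 3.4 0.4 2.6
  endloop
 endfacet
 facet normal 0.082 -0.819 0.568
  outer loop
   vertex 4.6 2.6 5.6
   vertex 3.4 0.4 2.6
   vertex 5.4 0.6 2.6
  endloop
 endfacet
 facet normal -0.924 -0.297 -0.241
  outer loop
   vertex 1.2 3.2 2.4
   vertex 0.0 5.8 3.8
   vertex 1.4 4.2 0.4
  endloop
 endfacet
 facet normal -0.718 -0.591 -0.367
  outer loop
   vertex 1.2 3.2 2.4
   vertex 1.4 4.2 0.4
   vertex 3.4 0.4 2.6
  endloop
 endfacet
 facet normal -0.532 -0.567 0.629
  outer loop
   vertex 0.6 4.8 4.2
   vertex 3.4 0.4 2.6
   vertex 4.6 2.6 5.6
  endloop
 endfacet
 facet normal -0.872 -0.472 0.129
  outer loop
   vertex 0.6 4.8 4.2
   vertex 0.0 5.8 3.8
   vertex 1.2 3.2 2.4
  endloop
 endfacet
 facet normal -0.768 -0.584 0.263
  outer loop
   vertex 0.6 4.8 4.2
   vertex 1.2 3.2 2.4
   vertex 3.4 0.4 2.6
  endloop
 endfacet
 facet normal 0.417 -0.089 -0.904
  outer loop
   vertex 3.0 5.6 1.0
   vertex 5.4 0.6 2.6
   vertex 1.4 4.2 0.4
  endloop
 endfacet
 facet normal 0.906 0.422 -0.040
  outer loop
   vertex 3.0 5.6 1.0
   vertex 4.6 2.6 5.6
   vertex 5.4 0.6 2.6
  endloop
 endfacet
 facet normal -0.441 0.729 -0.524
  outer loop
   vertex 3.0 5.6 1.0
   vertex 1.4 4.2 0.4
   vertex 0.0 5.8 3.8
  endloop
 endfacet
 facet normal 0.027 0.999 -0.043
  outer loop
   vertex 1.6 5.8 4.8
   vertex 3.0 5.6 1.0
   vertex 0.0 5.8 3.8
  endloop
 endfacet
 facet normal 0.685 0.696 0.216
  outer loop
   vertex 1.6 5.8 4.8
   vertex 4.6 2.6 5.6
   vertex 3.0 5.6 1.0
  endloop
 endfacet
 facet normal -0.530 0.021 0.848
  outer loop
   vertex 1.6 5.8 4.8
   vertex 0.0 5.8 3.8
   vertex 0.6 4.8 4.2
  endloop
 endfacet
 facet normal -0.397 -0.146 0.906
  outer loop
   vertex 1.6 5.8 4.8
   vertex 0.6 4.8 4.2
   vertex 4.6 2.6 5.6
  endloop
 endfacet
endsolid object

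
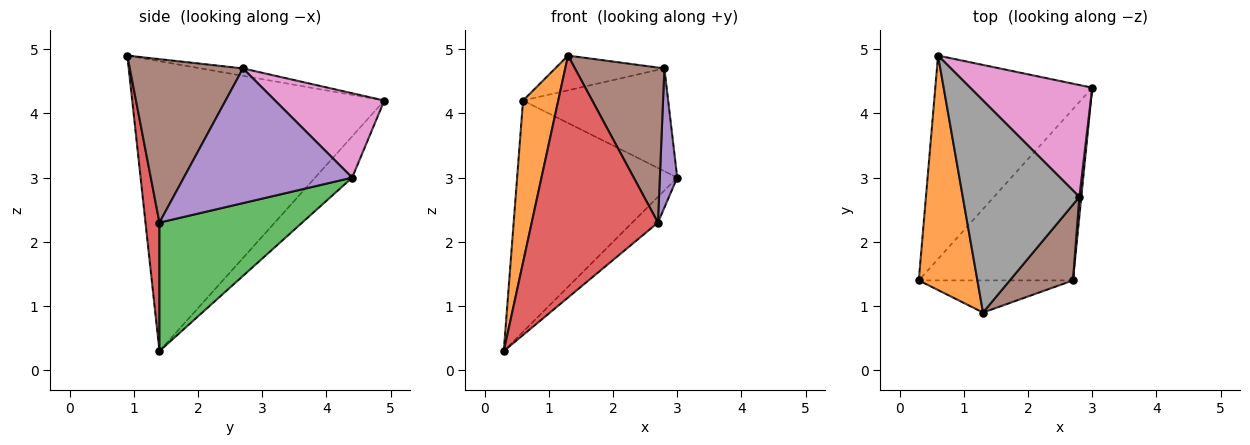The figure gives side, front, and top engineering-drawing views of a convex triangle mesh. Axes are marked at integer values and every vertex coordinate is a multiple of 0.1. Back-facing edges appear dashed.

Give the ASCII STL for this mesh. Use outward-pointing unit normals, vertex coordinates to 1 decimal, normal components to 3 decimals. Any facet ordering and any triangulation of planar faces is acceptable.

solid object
 facet normal -0.171 0.740 -0.651
  outer loop
   vertex 0.6 4.9 4.2
   vertex 3.0 4.4 3.0
   vertex 0.3 1.4 0.3
  endloop
 endfacet
 facet normal -0.971 -0.136 0.196
  outer loop
   vertex 1.3 0.9 4.9
   vertex 0.6 4.9 4.2
   vertex 0.3 1.4 0.3
  endloop
 endfacet
 facet normal 0.636 0.114 -0.763
  outer loop
   vertex 2.7 1.4 2.3
   vertex 0.3 1.4 0.3
   vertex 3.0 4.4 3.0
  endloop
 endfacet
 facet normal 0.109 -0.985 -0.131
  outer loop
   vertex 2.7 1.4 2.3
   vertex 1.3 0.9 4.9
   vertex 0.3 1.4 0.3
  endloop
 endfacet
 facet normal 0.995 -0.103 0.014
  outer loop
   vertex 2.8 2.7 4.7
   vertex 2.7 1.4 2.3
   vertex 3.0 4.4 3.0
  endloop
 endfacet
 facet normal 0.751 -0.593 0.290
  outer loop
   vertex 2.8 2.7 4.7
   vertex 1.3 0.9 4.9
   vertex 2.7 1.4 2.3
  endloop
 endfacet
 facet normal 0.454 0.603 0.656
  outer loop
   vertex 2.8 2.7 4.7
   vertex 3.0 4.4 3.0
   vertex 0.6 4.9 4.2
  endloop
 endfacet
 facet normal -0.062 0.161 0.985
  outer loop
   vertex 2.8 2.7 4.7
   vertex 0.6 4.9 4.2
   vertex 1.3 0.9 4.9
  endloop
 endfacet
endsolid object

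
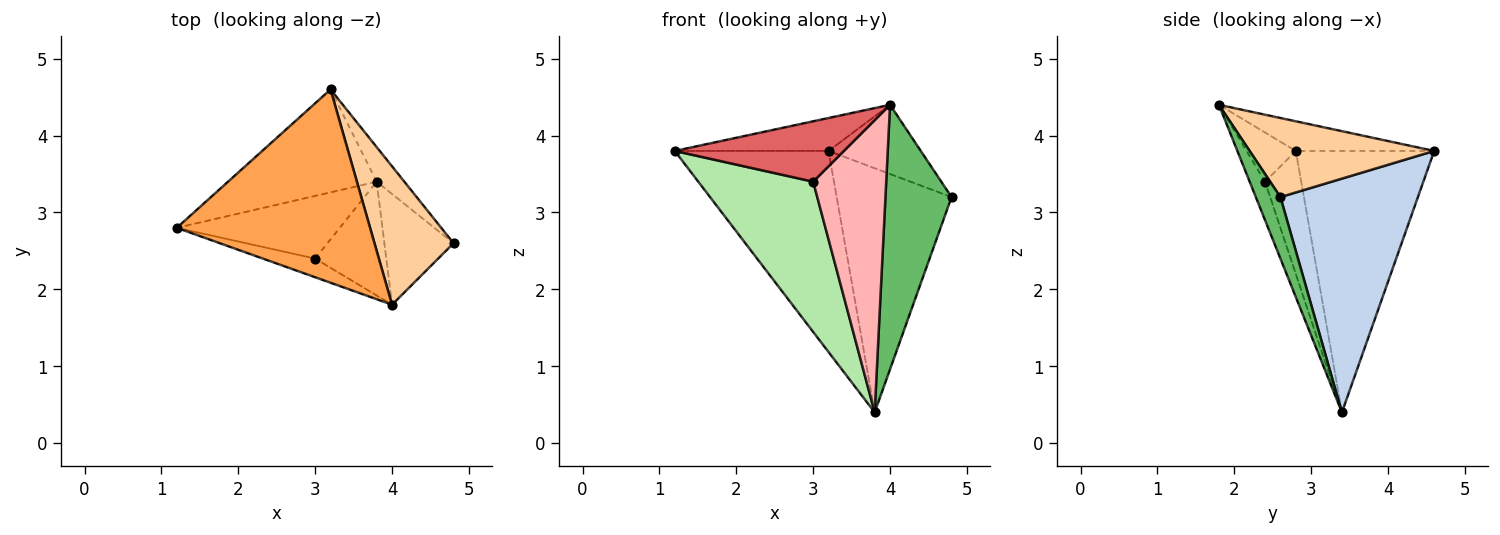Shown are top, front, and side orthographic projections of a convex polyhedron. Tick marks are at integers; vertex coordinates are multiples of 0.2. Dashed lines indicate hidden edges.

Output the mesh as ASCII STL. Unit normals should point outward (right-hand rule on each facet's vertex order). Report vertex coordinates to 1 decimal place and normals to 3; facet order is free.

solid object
 facet normal -0.625 0.695 -0.356
  outer loop
   vertex 3.8 3.4 0.4
   vertex 1.2 2.8 3.8
   vertex 3.2 4.6 3.8
  endloop
 endfacet
 facet normal 0.764 0.639 -0.091
  outer loop
   vertex 3.8 3.4 0.4
   vertex 3.2 4.6 3.8
   vertex 4.8 2.6 3.2
  endloop
 endfacet
 facet normal -0.150 0.166 0.975
  outer loop
   vertex 4.0 1.8 4.4
   vertex 3.2 4.6 3.8
   vertex 1.2 2.8 3.8
  endloop
 endfacet
 facet normal 0.667 0.333 0.667
  outer loop
   vertex 4.0 1.8 4.4
   vertex 4.8 2.6 3.2
   vertex 3.2 4.6 3.8
  endloop
 endfacet
 facet normal 0.325 -0.872 -0.365
  outer loop
   vertex 4.0 1.8 4.4
   vertex 3.8 3.4 0.4
   vertex 4.8 2.6 3.2
  endloop
 endfacet
 facet normal -0.279 -0.886 -0.370
  outer loop
   vertex 3.0 2.4 3.4
   vertex 1.2 2.8 3.8
   vertex 3.8 3.4 0.4
  endloop
 endfacet
 facet normal -0.268 -0.921 -0.285
  outer loop
   vertex 3.0 2.4 3.4
   vertex 4.0 1.8 4.4
   vertex 1.2 2.8 3.8
  endloop
 endfacet
 facet normal -0.193 -0.914 -0.356
  outer loop
   vertex 3.0 2.4 3.4
   vertex 3.8 3.4 0.4
   vertex 4.0 1.8 4.4
  endloop
 endfacet
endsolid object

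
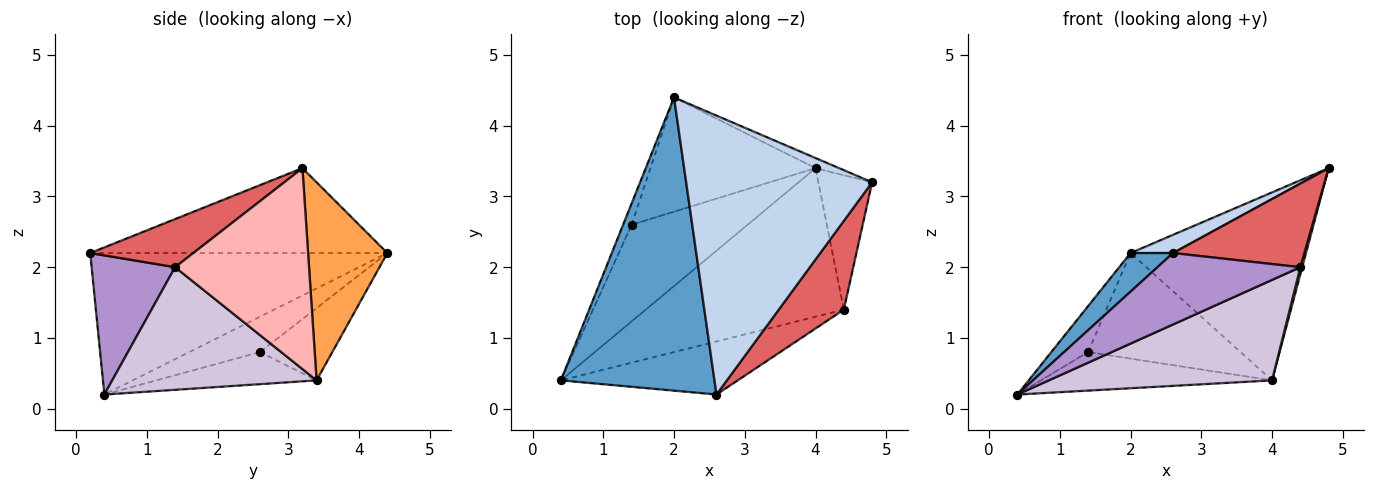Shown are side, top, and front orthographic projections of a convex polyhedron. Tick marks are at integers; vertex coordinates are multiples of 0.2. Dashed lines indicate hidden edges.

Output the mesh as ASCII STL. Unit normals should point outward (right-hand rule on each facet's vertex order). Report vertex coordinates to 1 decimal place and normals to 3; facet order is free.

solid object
 facet normal -0.674 -0.096 0.732
  outer loop
   vertex 2.6 0.2 2.2
   vertex 2.0 4.4 2.2
   vertex 0.4 0.4 0.2
  endloop
 endfacet
 facet normal -0.415 -0.059 0.908
  outer loop
   vertex 2.6 0.2 2.2
   vertex 4.8 3.2 3.4
   vertex 2.0 4.4 2.2
  endloop
 endfacet
 facet normal 0.411 0.910 -0.049
  outer loop
   vertex 4.0 3.4 0.4
   vertex 2.0 4.4 2.2
   vertex 4.8 3.2 3.4
  endloop
 endfacet
 facet normal -0.868 0.451 -0.208
  outer loop
   vertex 1.4 2.6 0.8
   vertex 0.4 0.4 0.2
   vertex 2.0 4.4 2.2
  endloop
 endfacet
 facet normal -0.249 0.358 -0.900
  outer loop
   vertex 1.4 2.6 0.8
   vertex 4.0 3.4 0.4
   vertex 0.4 0.4 0.2
  endloop
 endfacet
 facet normal -0.306 0.646 -0.699
  outer loop
   vertex 1.4 2.6 0.8
   vertex 2.0 4.4 2.2
   vertex 4.0 3.4 0.4
  endloop
 endfacet
 facet normal 0.474 -0.604 0.641
  outer loop
   vertex 4.4 1.4 2.0
   vertex 4.8 3.2 3.4
   vertex 2.6 0.2 2.2
  endloop
 endfacet
 facet normal 0.966 -0.014 -0.258
  outer loop
   vertex 4.4 1.4 2.0
   vertex 4.0 3.4 0.4
   vertex 4.8 3.2 3.4
  endloop
 endfacet
 facet normal 0.425 -0.727 -0.540
  outer loop
   vertex 4.4 1.4 2.0
   vertex 2.6 0.2 2.2
   vertex 0.4 0.4 0.2
  endloop
 endfacet
 facet normal 0.456 -0.498 -0.737
  outer loop
   vertex 4.4 1.4 2.0
   vertex 0.4 0.4 0.2
   vertex 4.0 3.4 0.4
  endloop
 endfacet
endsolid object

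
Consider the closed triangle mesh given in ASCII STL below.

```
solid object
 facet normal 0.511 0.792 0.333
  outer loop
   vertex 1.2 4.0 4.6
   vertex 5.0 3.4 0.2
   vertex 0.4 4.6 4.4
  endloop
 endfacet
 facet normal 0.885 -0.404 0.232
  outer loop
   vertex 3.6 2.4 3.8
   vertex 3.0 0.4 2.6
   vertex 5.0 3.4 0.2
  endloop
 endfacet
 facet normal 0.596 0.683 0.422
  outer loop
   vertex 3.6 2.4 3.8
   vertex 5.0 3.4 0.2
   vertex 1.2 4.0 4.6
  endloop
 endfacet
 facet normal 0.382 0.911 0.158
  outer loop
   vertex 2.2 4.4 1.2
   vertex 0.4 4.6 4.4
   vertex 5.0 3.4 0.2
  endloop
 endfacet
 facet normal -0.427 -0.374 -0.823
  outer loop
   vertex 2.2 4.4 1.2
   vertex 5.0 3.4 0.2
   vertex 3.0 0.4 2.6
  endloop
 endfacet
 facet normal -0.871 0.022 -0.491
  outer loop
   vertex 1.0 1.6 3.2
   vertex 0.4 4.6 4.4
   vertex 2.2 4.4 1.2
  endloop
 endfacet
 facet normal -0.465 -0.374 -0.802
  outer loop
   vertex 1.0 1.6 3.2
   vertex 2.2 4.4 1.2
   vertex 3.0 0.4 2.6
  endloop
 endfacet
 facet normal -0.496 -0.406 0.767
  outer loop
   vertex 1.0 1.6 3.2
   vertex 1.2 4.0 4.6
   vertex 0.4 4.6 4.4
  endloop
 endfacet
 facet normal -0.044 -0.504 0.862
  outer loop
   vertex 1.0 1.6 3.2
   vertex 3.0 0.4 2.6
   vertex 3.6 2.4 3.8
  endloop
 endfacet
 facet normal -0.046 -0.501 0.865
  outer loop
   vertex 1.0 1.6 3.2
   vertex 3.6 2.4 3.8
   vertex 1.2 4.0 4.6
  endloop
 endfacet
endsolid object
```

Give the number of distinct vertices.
7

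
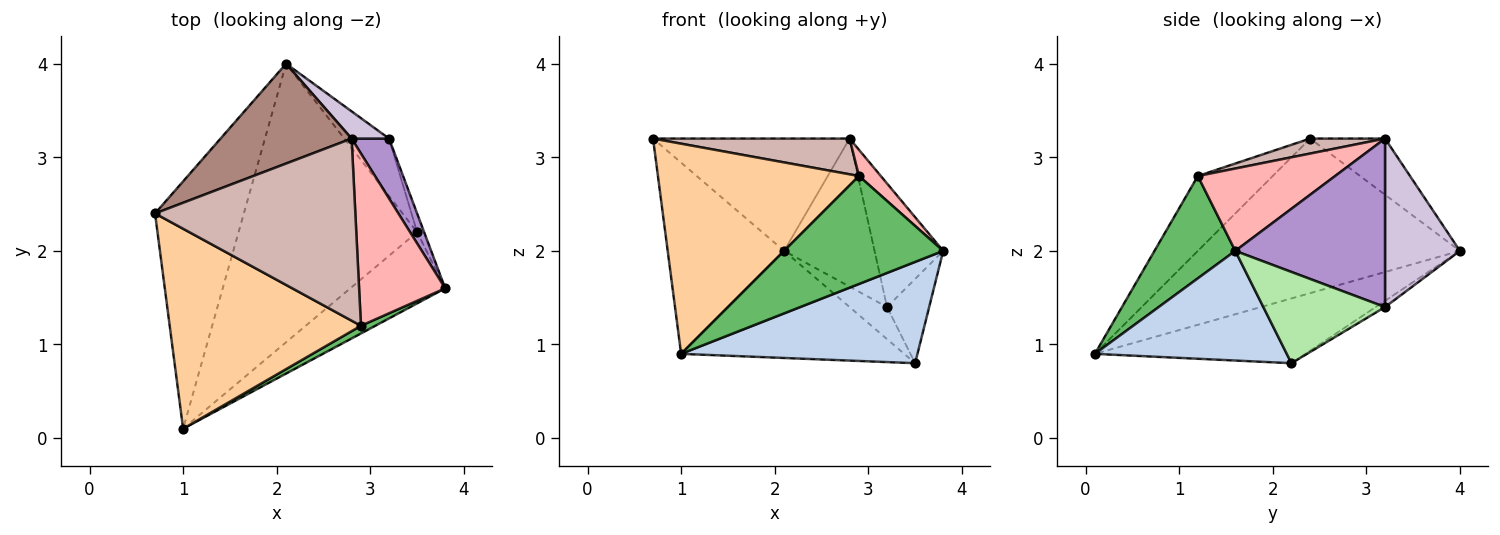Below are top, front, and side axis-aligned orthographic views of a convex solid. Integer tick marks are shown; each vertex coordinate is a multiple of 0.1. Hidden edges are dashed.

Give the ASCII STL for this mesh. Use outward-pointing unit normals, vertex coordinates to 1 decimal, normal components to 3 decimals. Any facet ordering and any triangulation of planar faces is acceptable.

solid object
 facet normal -0.809 0.359 -0.465
  outer loop
   vertex 2.1 4.0 2.0
   vertex 1.0 0.1 0.9
   vertex 0.7 2.4 3.2
  endloop
 endfacet
 facet normal 0.553 -0.681 -0.479
  outer loop
   vertex 3.5 2.2 0.8
   vertex 3.8 1.6 2.0
   vertex 1.0 0.1 0.9
  endloop
 endfacet
 facet normal -0.321 0.340 -0.884
  outer loop
   vertex 3.5 2.2 0.8
   vertex 1.0 0.1 0.9
   vertex 2.1 4.0 2.0
  endloop
 endfacet
 facet normal -0.261 -0.699 0.665
  outer loop
   vertex 2.9 1.2 2.8
   vertex 0.7 2.4 3.2
   vertex 1.0 0.1 0.9
  endloop
 endfacet
 facet normal 0.452 -0.890 0.063
  outer loop
   vertex 2.9 1.2 2.8
   vertex 1.0 0.1 0.9
   vertex 3.8 1.6 2.0
  endloop
 endfacet
 facet normal 0.942 0.326 -0.072
  outer loop
   vertex 3.2 3.2 1.4
   vertex 3.8 1.6 2.0
   vertex 3.5 2.2 0.8
  endloop
 endfacet
 facet normal -0.121 0.484 -0.867
  outer loop
   vertex 3.2 3.2 1.4
   vertex 3.5 2.2 0.8
   vertex 2.1 4.0 2.0
  endloop
 endfacet
 facet normal 0.687 -0.109 0.718
  outer loop
   vertex 2.8 3.2 3.2
   vertex 2.9 1.2 2.8
   vertex 3.8 1.6 2.0
  endloop
 endfacet
 facet normal 0.891 0.408 0.198
  outer loop
   vertex 2.8 3.2 3.2
   vertex 3.8 1.6 2.0
   vertex 3.2 3.2 1.4
  endloop
 endfacet
 facet normal 0.631 0.763 0.140
  outer loop
   vertex 2.8 3.2 3.2
   vertex 3.2 3.2 1.4
   vertex 2.1 4.0 2.0
  endloop
 endfacet
 facet normal -0.274 0.719 0.639
  outer loop
   vertex 2.8 3.2 3.2
   vertex 2.1 4.0 2.0
   vertex 0.7 2.4 3.2
  endloop
 endfacet
 facet normal 0.073 -0.192 0.979
  outer loop
   vertex 2.8 3.2 3.2
   vertex 0.7 2.4 3.2
   vertex 2.9 1.2 2.8
  endloop
 endfacet
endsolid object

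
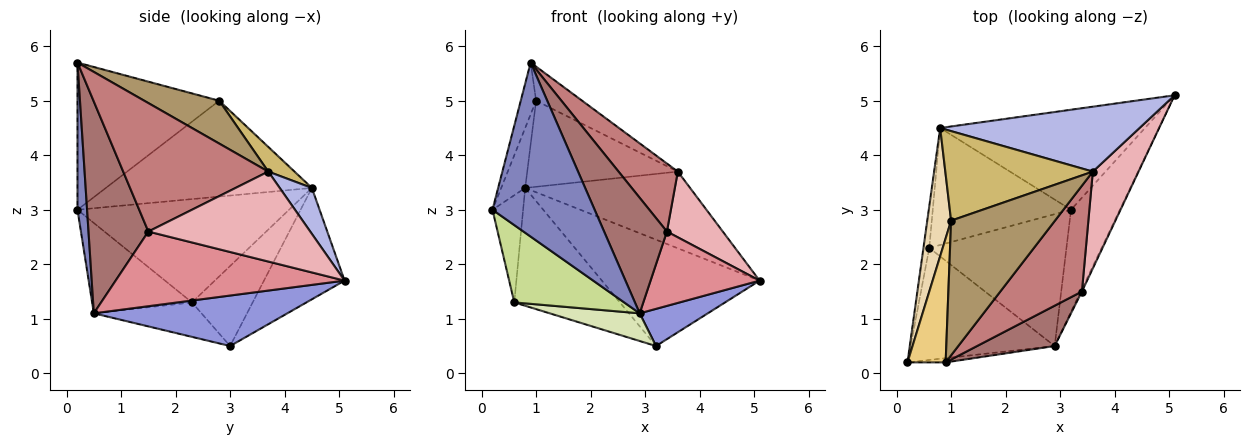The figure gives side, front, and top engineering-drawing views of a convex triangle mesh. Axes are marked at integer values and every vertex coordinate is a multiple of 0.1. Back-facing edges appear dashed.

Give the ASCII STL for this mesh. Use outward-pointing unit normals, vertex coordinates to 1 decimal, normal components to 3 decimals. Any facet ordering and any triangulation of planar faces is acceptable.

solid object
 facet normal -0.349 0.683 -0.642
  outer loop
   vertex 0.8 4.5 3.4
   vertex 5.1 5.1 1.7
   vertex 3.2 3.0 0.5
  endloop
 endfacet
 facet normal 0.094 -0.995 -0.024
  outer loop
   vertex 2.9 0.5 1.1
   vertex 0.9 0.2 5.7
   vertex 0.2 0.2 3.0
  endloop
 endfacet
 facet normal 0.697 -0.245 -0.674
  outer loop
   vertex 2.9 0.5 1.1
   vertex 3.2 3.0 0.5
   vertex 5.1 5.1 1.7
  endloop
 endfacet
 facet normal 0.147 0.755 0.639
  outer loop
   vertex 3.6 3.7 3.7
   vertex 5.1 5.1 1.7
   vertex 0.8 4.5 3.4
  endloop
 endfacet
 facet normal -0.988 0.143 -0.056
  outer loop
   vertex 0.6 2.3 1.3
   vertex 0.2 0.2 3.0
   vertex 0.8 4.5 3.4
  endloop
 endfacet
 facet normal -0.378 0.657 -0.652
  outer loop
   vertex 0.6 2.3 1.3
   vertex 0.8 4.5 3.4
   vertex 3.2 3.0 0.5
  endloop
 endfacet
 facet normal -0.459 -0.505 -0.731
  outer loop
   vertex 0.6 2.3 1.3
   vertex 2.9 0.5 1.1
   vertex 0.2 0.2 3.0
  endloop
 endfacet
 facet normal -0.239 -0.199 -0.950
  outer loop
   vertex 0.6 2.3 1.3
   vertex 3.2 3.0 0.5
   vertex 2.9 0.5 1.1
  endloop
 endfacet
 facet normal 0.371 0.228 0.900
  outer loop
   vertex 1.0 2.8 5.0
   vertex 0.9 0.2 5.7
   vertex 3.6 3.7 3.7
  endloop
 endfacet
 facet normal 0.120 0.688 0.716
  outer loop
   vertex 1.0 2.8 5.0
   vertex 3.6 3.7 3.7
   vertex 0.8 4.5 3.4
  endloop
 endfacet
 facet normal -0.963 0.104 0.250
  outer loop
   vertex 1.0 2.8 5.0
   vertex 0.2 0.2 3.0
   vertex 0.9 0.2 5.7
  endloop
 endfacet
 facet normal -0.964 0.112 0.240
  outer loop
   vertex 1.0 2.8 5.0
   vertex 0.8 4.5 3.4
   vertex 0.2 0.2 3.0
  endloop
 endfacet
 facet normal 0.669 -0.702 0.245
  outer loop
   vertex 3.4 1.5 2.6
   vertex 0.9 0.2 5.7
   vertex 2.9 0.5 1.1
  endloop
 endfacet
 facet normal 0.798 -0.326 0.507
  outer loop
   vertex 3.4 1.5 2.6
   vertex 3.6 3.7 3.7
   vertex 0.9 0.2 5.7
  endloop
 endfacet
 facet normal 0.903 -0.430 -0.014
  outer loop
   vertex 3.4 1.5 2.6
   vertex 2.9 0.5 1.1
   vertex 5.1 5.1 1.7
  endloop
 endfacet
 facet normal 0.852 -0.294 0.433
  outer loop
   vertex 3.4 1.5 2.6
   vertex 5.1 5.1 1.7
   vertex 3.6 3.7 3.7
  endloop
 endfacet
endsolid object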